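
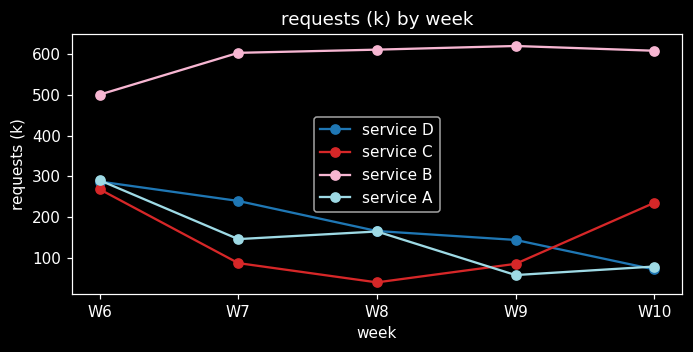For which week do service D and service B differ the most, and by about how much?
W10, ≈ 550 k

W10: service D ≈ 50, service B ≈ 600 → gap ≈ 550. Next-largest (W9) is only ≈ 450.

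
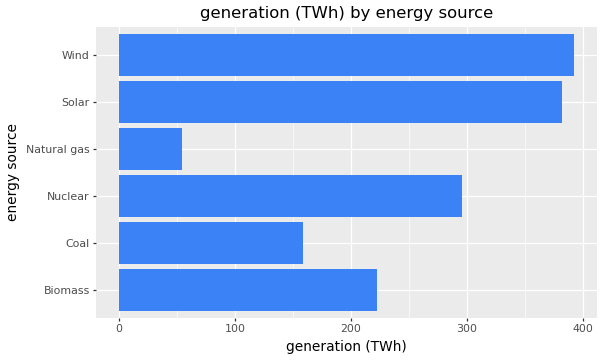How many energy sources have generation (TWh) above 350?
2

Above 350: Solar, Wind.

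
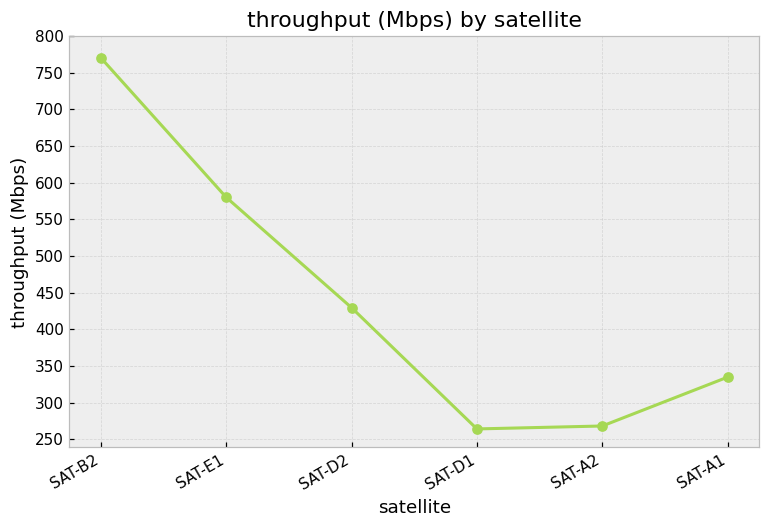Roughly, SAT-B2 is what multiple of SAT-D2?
≈ 1.67×

SAT-B2 ≈ 750, SAT-D2 ≈ 450; 750/450 ≈ 1.67.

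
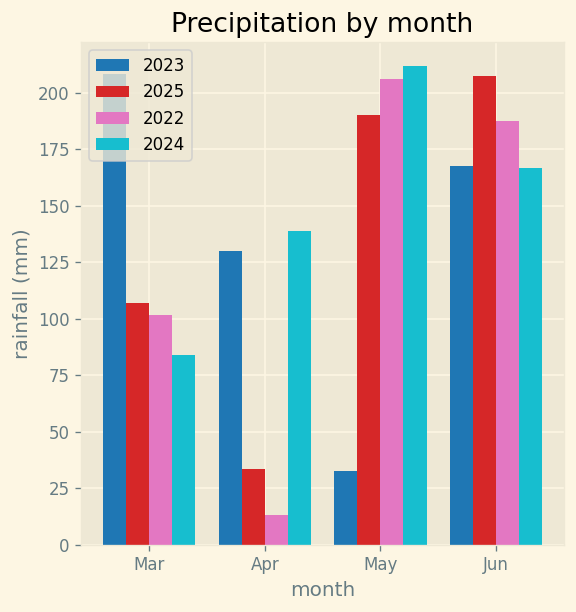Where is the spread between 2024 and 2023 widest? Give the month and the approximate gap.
May: 2024 ≈ 220, 2023 ≈ 40 → gap ≈ 180. Next-largest (Mar) is only ≈ 120.

May, ≈ 180 mm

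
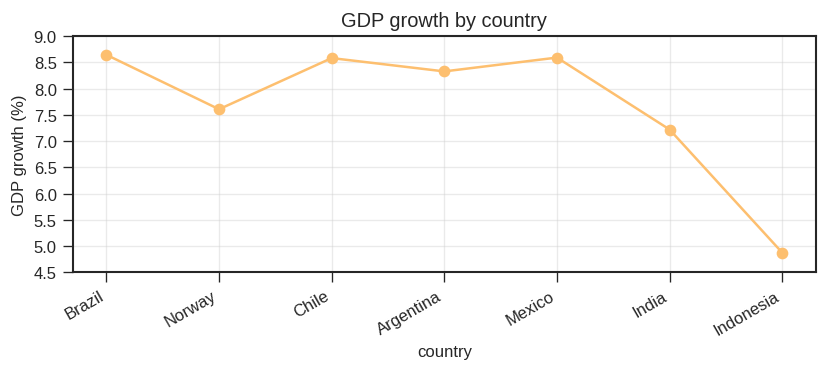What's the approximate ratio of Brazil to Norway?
≈ 1.13×

Brazil ≈ 8.5, Norway ≈ 7.5; 8.5/7.5 ≈ 1.13.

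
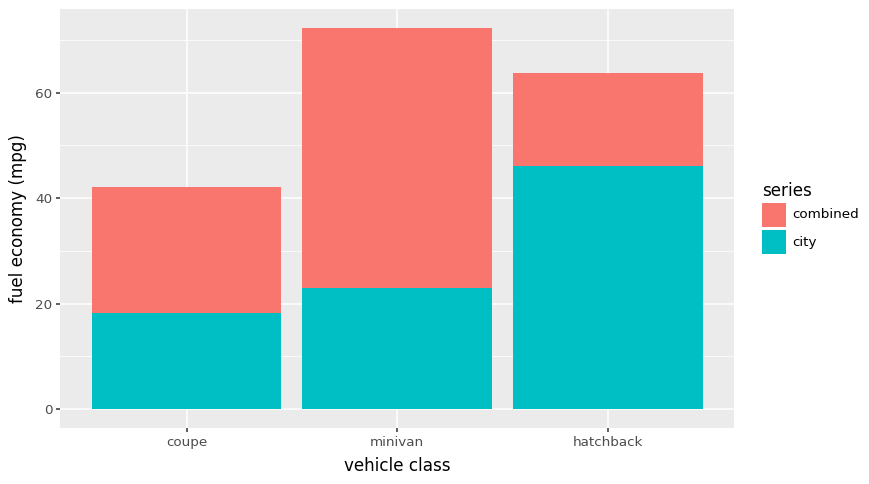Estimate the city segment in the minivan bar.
city top ≈ 20, bottom ≈ 0; segment ≈ 20.

≈ 20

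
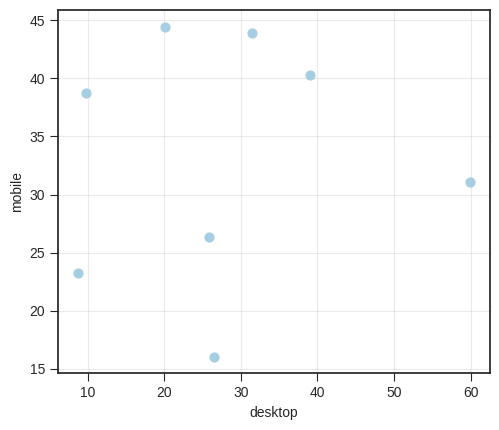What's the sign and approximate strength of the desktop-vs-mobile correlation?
no clear correlation

Points are roughly uncorrelated; weak (|r| ≈ 0.1).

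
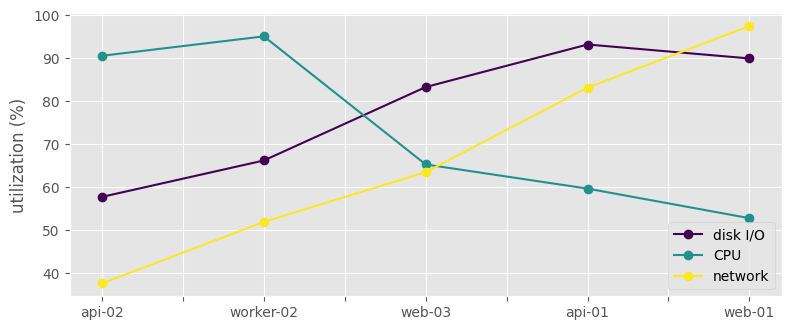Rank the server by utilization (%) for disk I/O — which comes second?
web-01

Top 3 for disk I/O: api-01 ≈ 95, web-01 ≈ 90, web-03 ≈ 85.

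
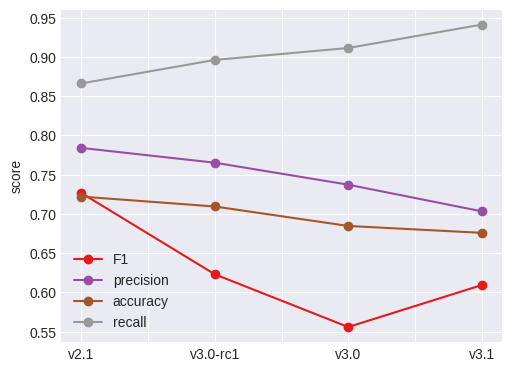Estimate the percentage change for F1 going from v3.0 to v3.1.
≈ +9.1%

v3.0 ≈ 0.55, v3.1 ≈ 0.60; (0.60 − 0.55) / 0.55 ≈ +9.1%.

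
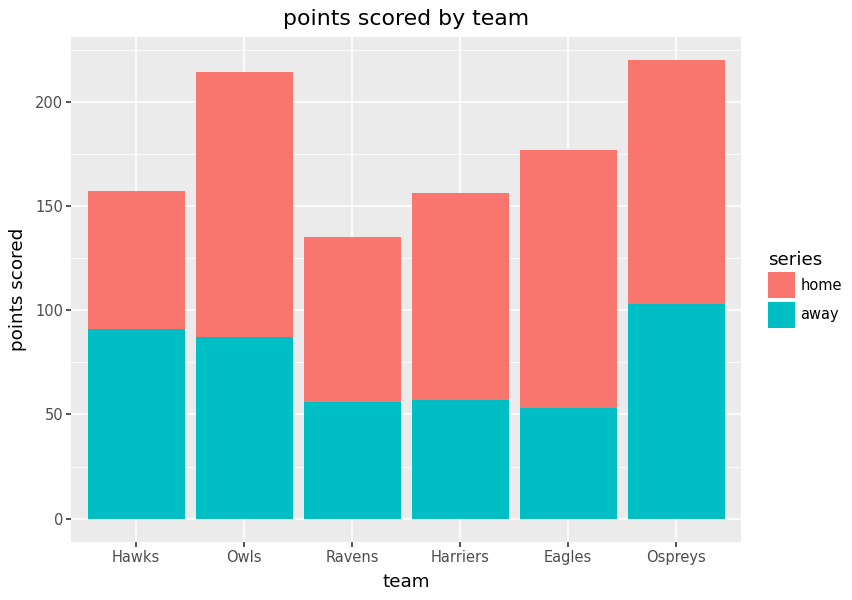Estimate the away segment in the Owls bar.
≈ 80

away top ≈ 80, bottom ≈ 0; segment ≈ 80.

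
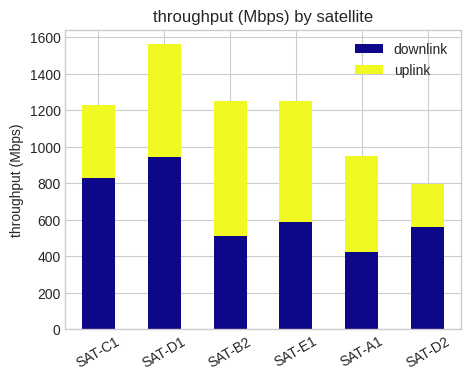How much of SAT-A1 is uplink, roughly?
uplink top ≈ 1000, bottom ≈ 400; segment ≈ 600.

≈ 600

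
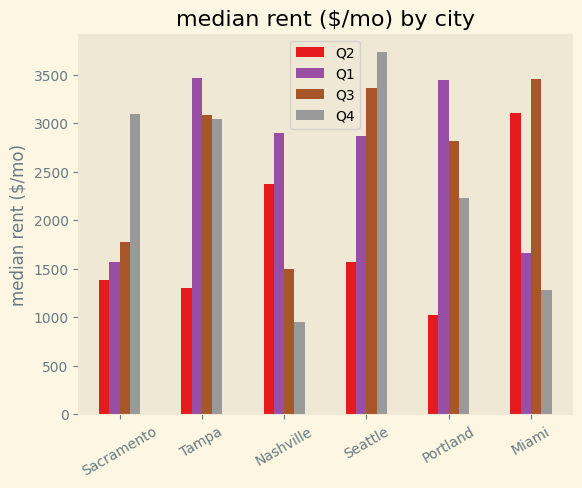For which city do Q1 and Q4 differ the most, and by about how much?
Nashville, ≈ 2000 $/mo

Nashville: Q1 ≈ 3000, Q4 ≈ 1000 → gap ≈ 2000. Next-largest (Sacramento) is only ≈ 1500.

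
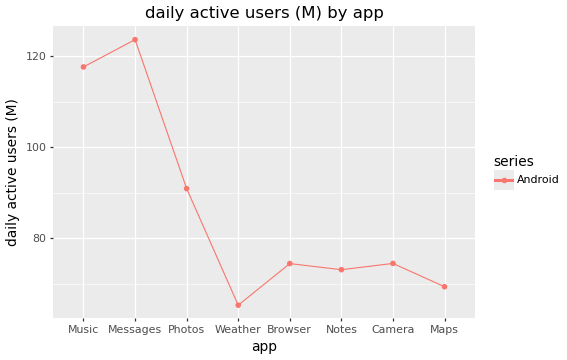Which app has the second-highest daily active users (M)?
Top 3: Messages ≈ 125, Music ≈ 120, Photos ≈ 90.

Music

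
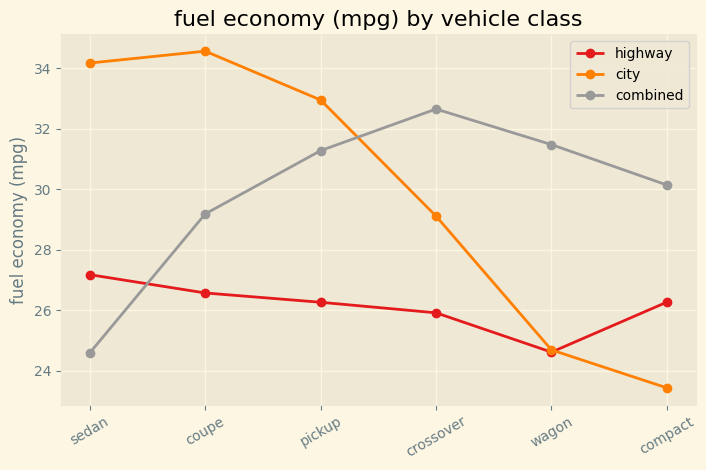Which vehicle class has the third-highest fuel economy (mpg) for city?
Top 4 for city: coupe ≈ 35, sedan ≈ 34, pickup ≈ 33, crossover ≈ 29.

pickup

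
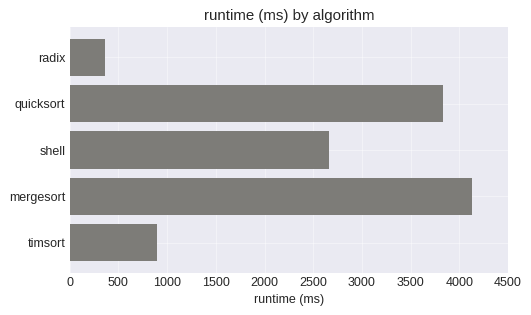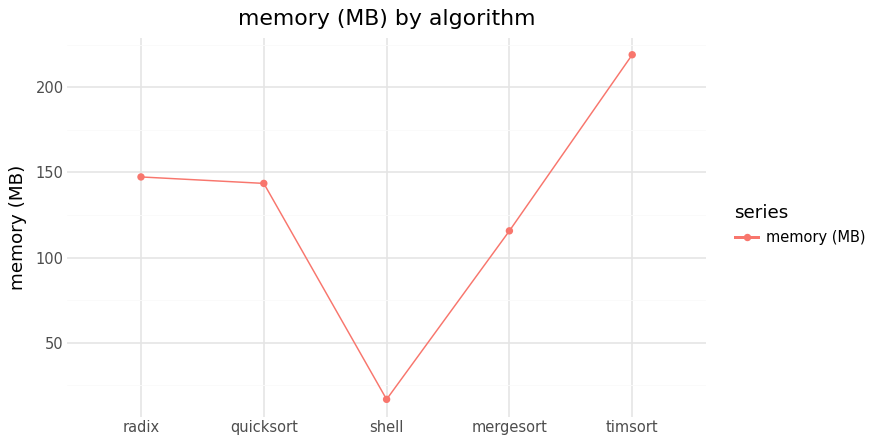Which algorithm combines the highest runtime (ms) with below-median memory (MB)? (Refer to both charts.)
mergesort

Chart 2 median memory (MB) ≈ 150; below-median algorithms: shell, mergesort. Among those, mergesort has the highest runtime (ms) (≈ 4000).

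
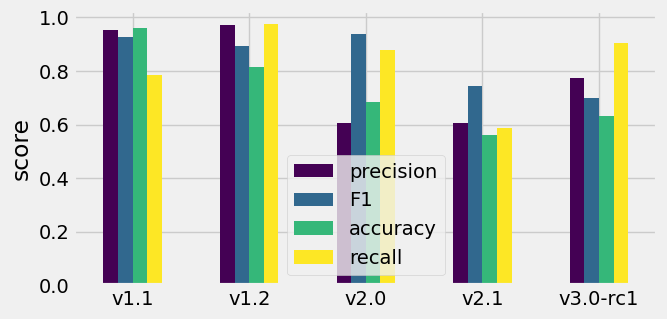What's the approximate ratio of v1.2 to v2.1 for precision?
v1.2 ≈ 1.0, v2.1 ≈ 0.6; 1.0/0.6 ≈ 1.67.

≈ 1.67×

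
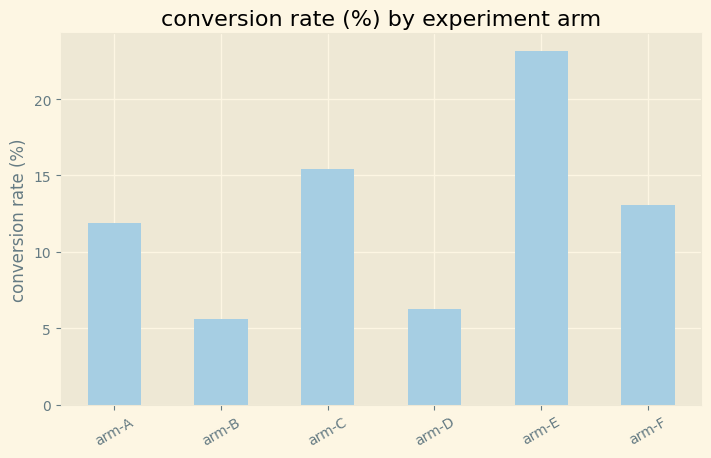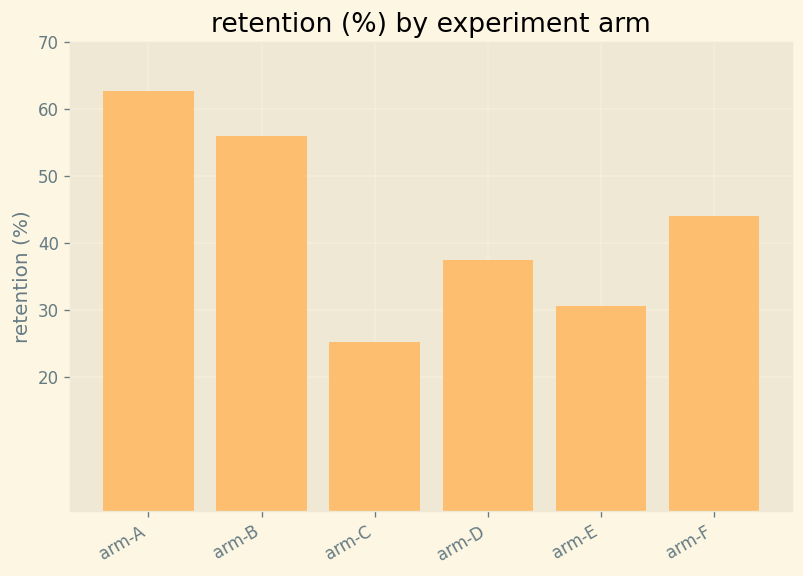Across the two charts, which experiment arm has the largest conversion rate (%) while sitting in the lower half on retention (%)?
arm-E

Chart 2 median retention (%) ≈ 40; below-median experiment arms: arm-C, arm-D, arm-E. Among those, arm-E has the highest conversion rate (%) (≈ 25).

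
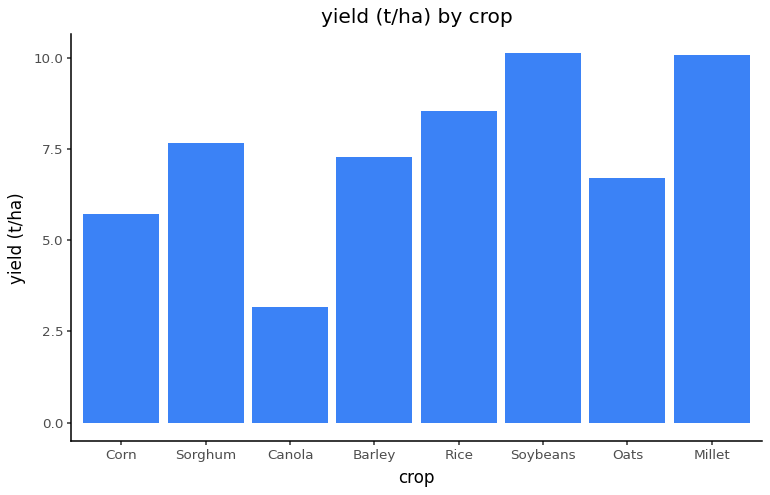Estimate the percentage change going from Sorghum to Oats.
Sorghum ≈ 8, Oats ≈ 7; (7 − 8) / 8 ≈ -12.5%.

≈ -12.5%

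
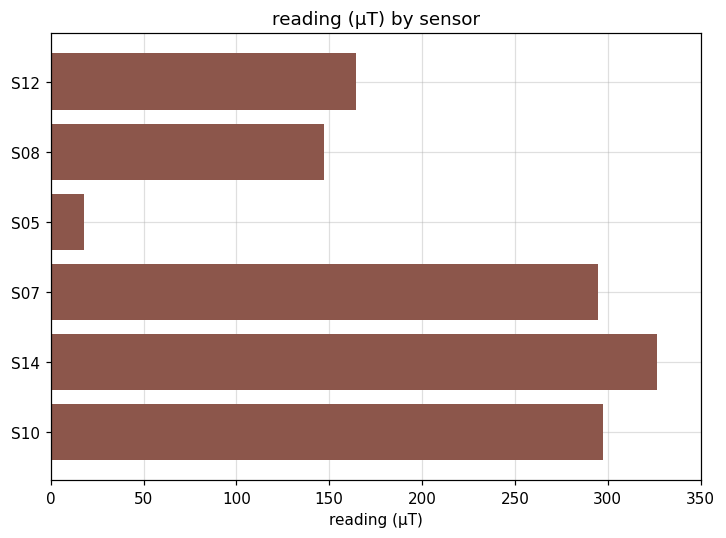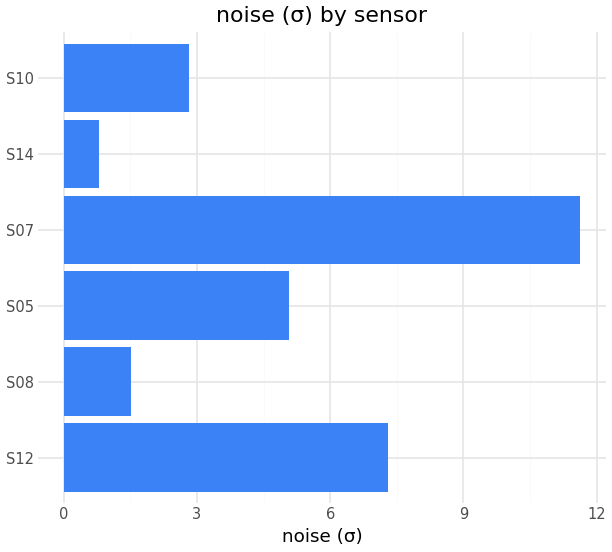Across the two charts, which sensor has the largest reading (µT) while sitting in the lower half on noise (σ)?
S14

Chart 2 median noise (σ) ≈ 4; below-median sensors: S08, S14, S10. Among those, S14 has the highest reading (µT) (≈ 350).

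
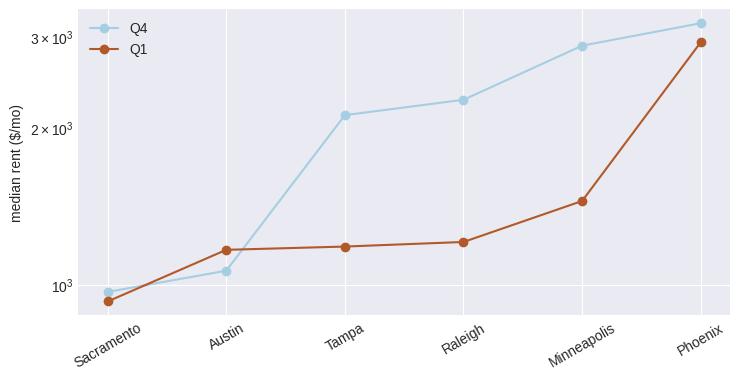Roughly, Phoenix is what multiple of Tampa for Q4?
≈ 1.45×

Phoenix ≈ 3200, Tampa ≈ 2200; 3200/2200 ≈ 1.45.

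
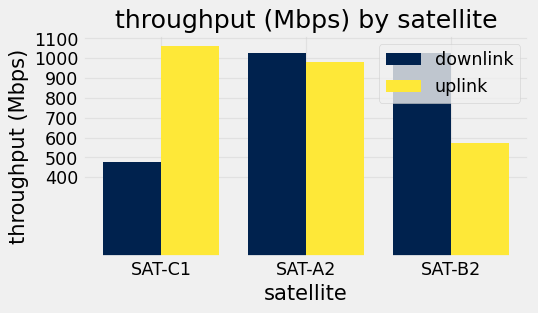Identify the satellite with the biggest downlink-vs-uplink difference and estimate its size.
SAT-C1: downlink ≈ 500, uplink ≈ 1100 → gap ≈ 600. Next-largest (SAT-B2) is only ≈ 400.

SAT-C1, ≈ 600 Mbps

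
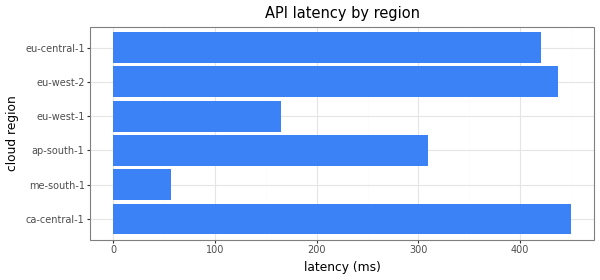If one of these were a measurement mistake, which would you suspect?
me-south-1 ≈ 50; the rest sit between ≈ 150 and ≈ 450.

me-south-1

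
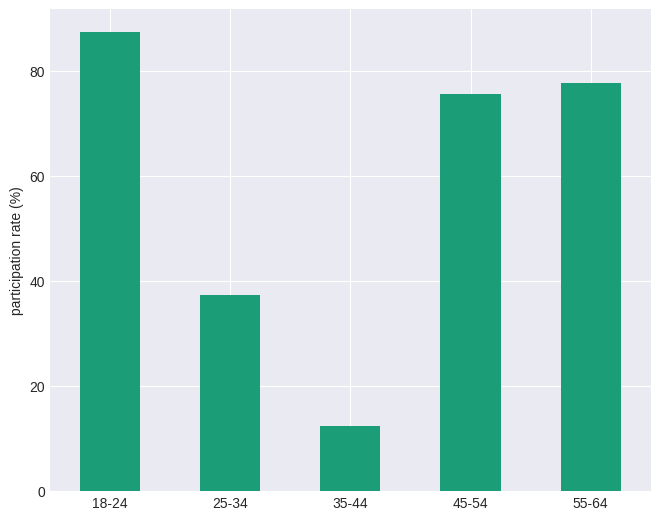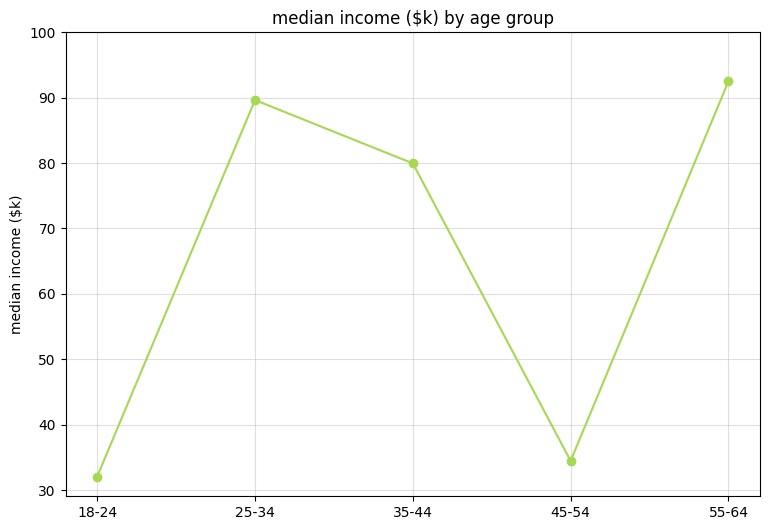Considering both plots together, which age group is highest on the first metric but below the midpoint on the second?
18-24

Chart 2 median median income ($k) ≈ 80; below-median age groups: 18-24, 45-54. Among those, 18-24 has the highest participation rate (%) (≈ 90).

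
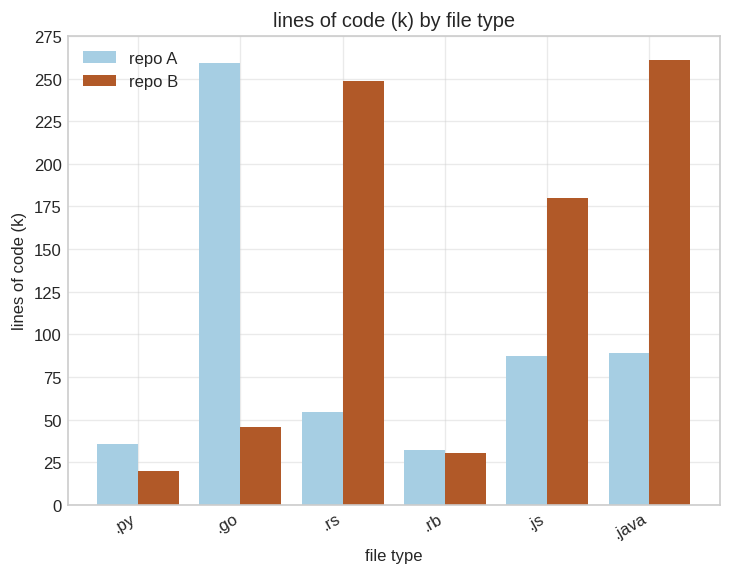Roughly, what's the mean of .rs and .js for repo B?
(250 + 175) / 2 ≈ 212.

≈ 212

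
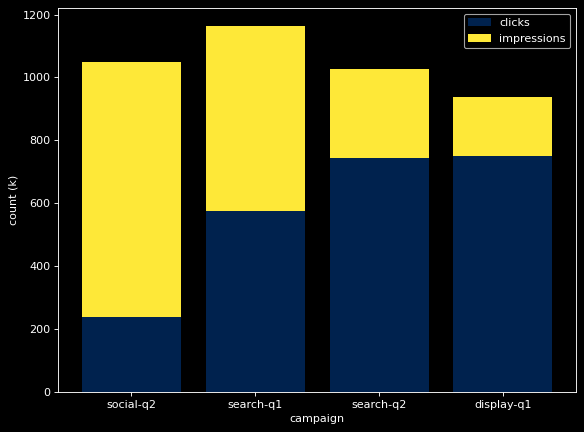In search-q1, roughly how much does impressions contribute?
≈ 600

impressions top ≈ 1200, bottom ≈ 600; segment ≈ 600.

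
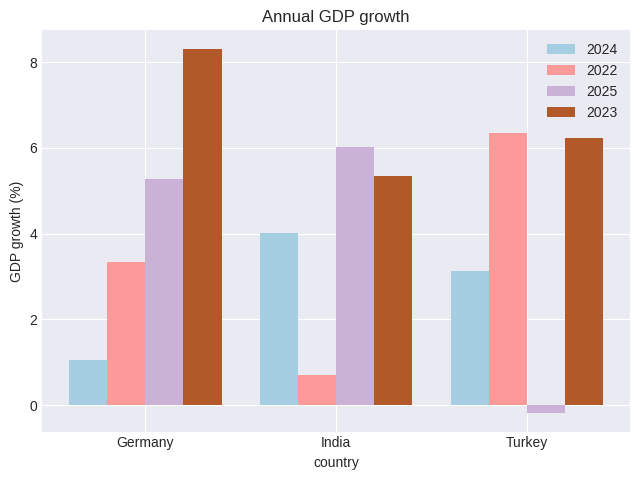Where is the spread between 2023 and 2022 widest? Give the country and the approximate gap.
Germany: 2023 ≈ 8, 2022 ≈ 3 → gap ≈ 5. Next-largest (India) is only ≈ 4.

Germany, ≈ 5 %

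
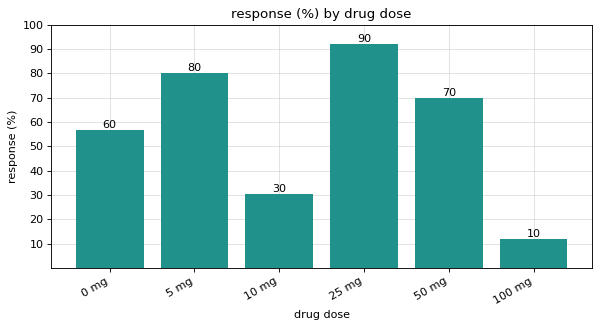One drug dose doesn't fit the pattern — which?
100 mg

100 mg ≈ 10; the rest sit between ≈ 30 and ≈ 90.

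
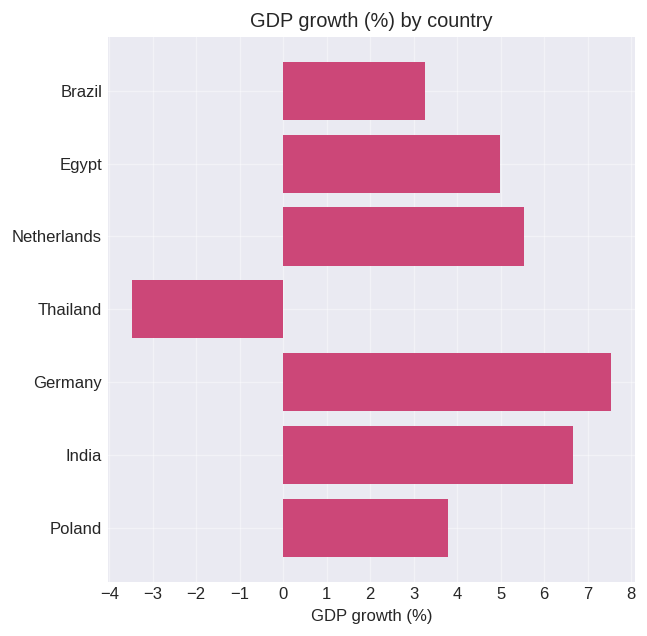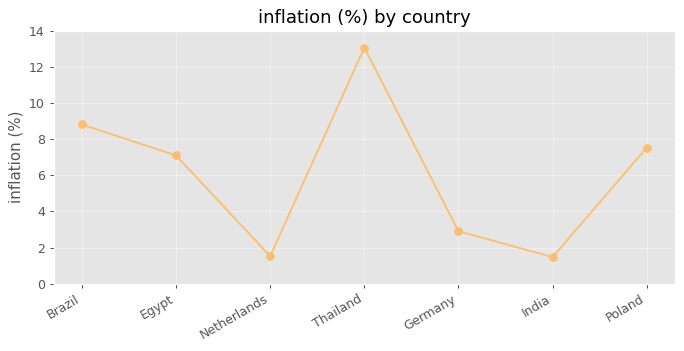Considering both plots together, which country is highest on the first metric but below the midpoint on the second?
Chart 2 median inflation (%) ≈ 8; below-median countries: Netherlands, Germany, India. Among those, Germany has the highest GDP growth (%) (≈ 8).

Germany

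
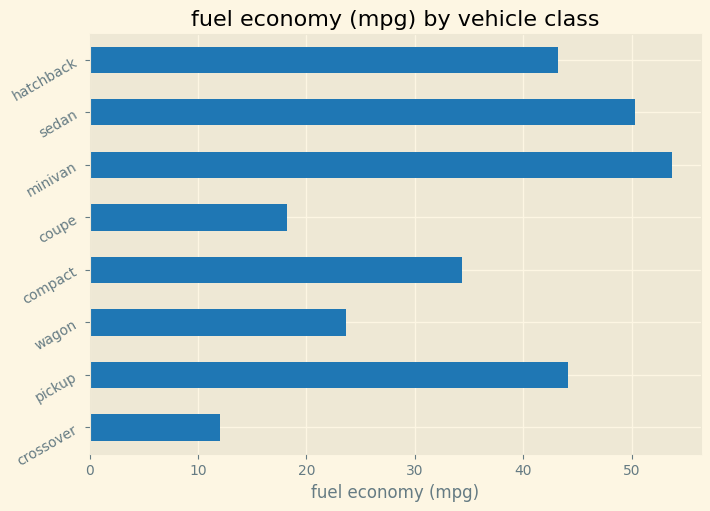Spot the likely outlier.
crossover

crossover ≈ 10; the rest sit between ≈ 20 and ≈ 55.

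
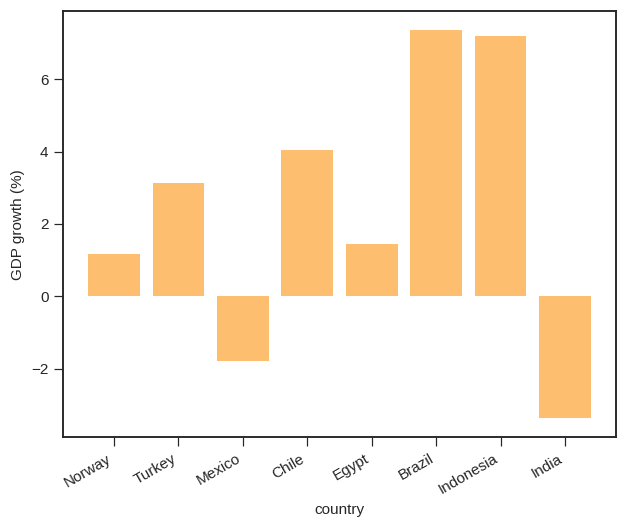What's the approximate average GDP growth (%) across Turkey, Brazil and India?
≈ 2

(3 + 7 + -3) / 3 ≈ 2.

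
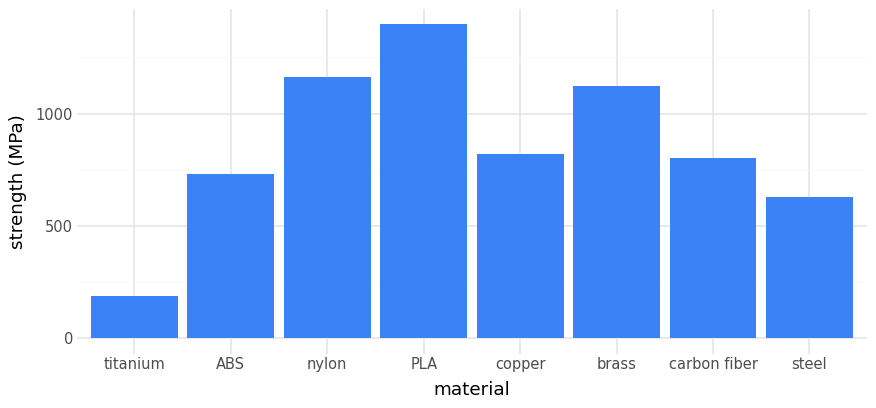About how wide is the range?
≈ 1200

Max PLA ≈ 1400, min titanium ≈ 200; range ≈ 1200.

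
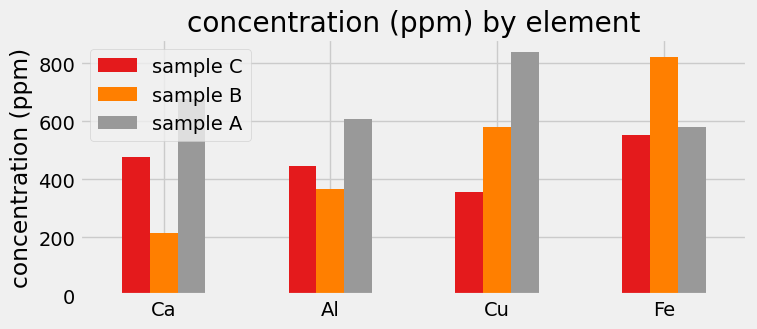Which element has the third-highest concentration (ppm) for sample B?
Al

Top 4 for sample B: Fe ≈ 800, Cu ≈ 600, Al ≈ 400, Ca ≈ 200.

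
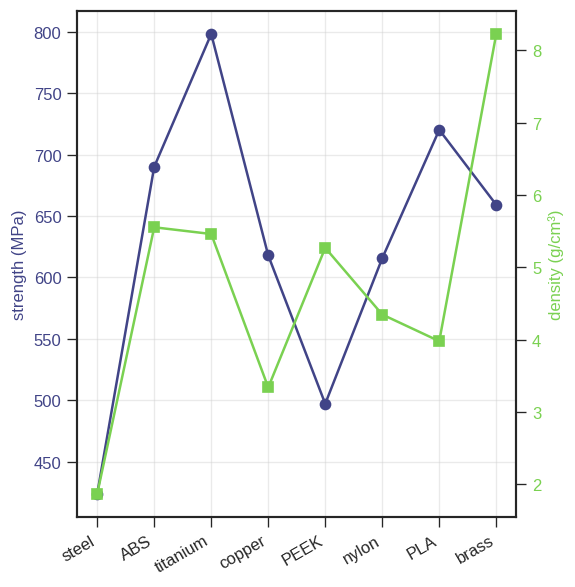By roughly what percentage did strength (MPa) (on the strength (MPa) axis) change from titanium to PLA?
titanium ≈ 800, PLA ≈ 700; (700 − 800) / 800 ≈ -12.5%.

≈ -12.5%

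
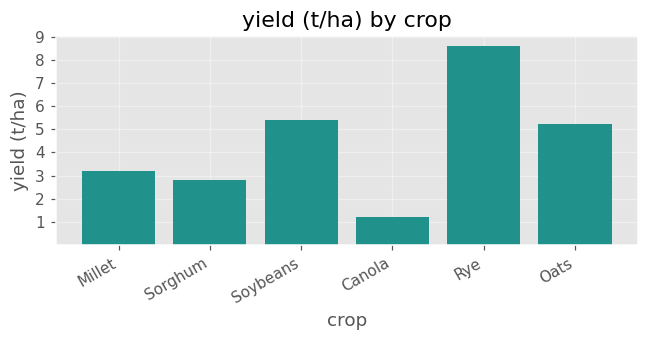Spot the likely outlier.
Rye ≈ 9; the rest sit between ≈ 1 and ≈ 5.

Rye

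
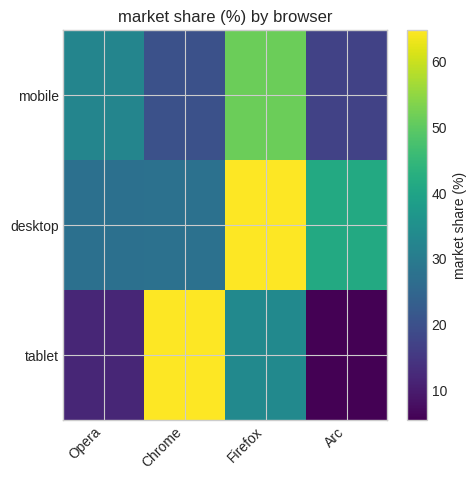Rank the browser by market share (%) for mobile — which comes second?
Top 3 for mobile: Firefox ≈ 50, Opera ≈ 35, Chrome ≈ 20.

Opera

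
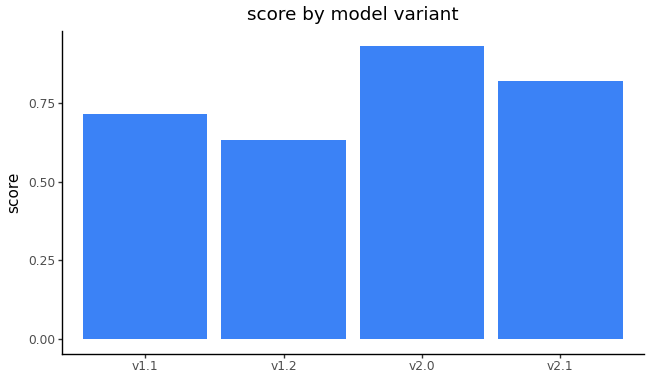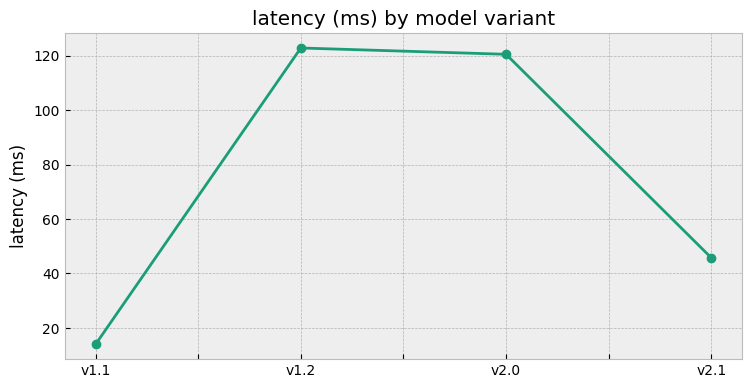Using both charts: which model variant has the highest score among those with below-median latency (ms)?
v2.1

Chart 2 median latency (ms) ≈ 80; below-median model variants: v1.1, v2.1. Among those, v2.1 has the highest score (≈ 0.8).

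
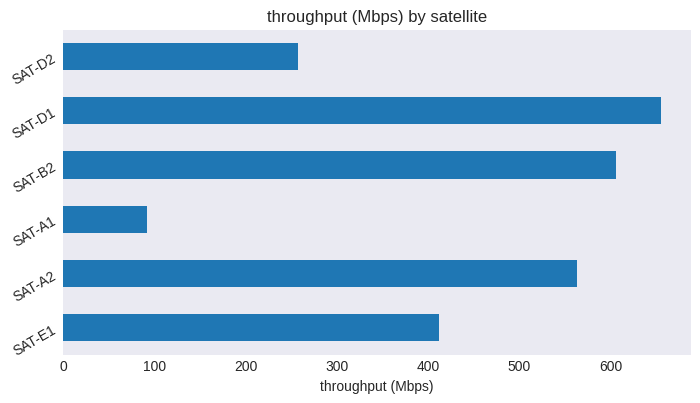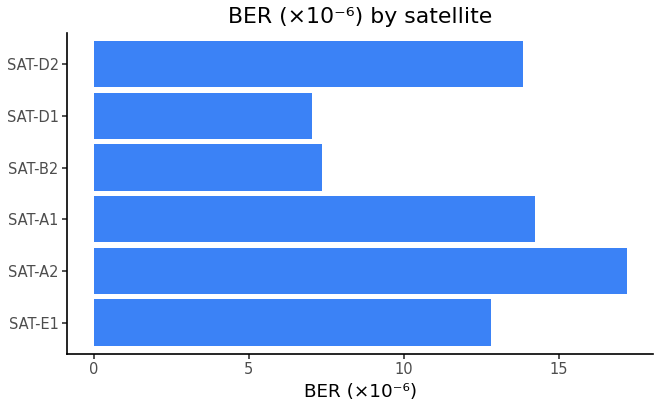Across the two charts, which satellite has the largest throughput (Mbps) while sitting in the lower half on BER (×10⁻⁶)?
Chart 2 median BER (×10⁻⁶) ≈ 14; below-median satellites: SAT-E1, SAT-B2, SAT-D1. Among those, SAT-D1 has the highest throughput (Mbps) (≈ 700).

SAT-D1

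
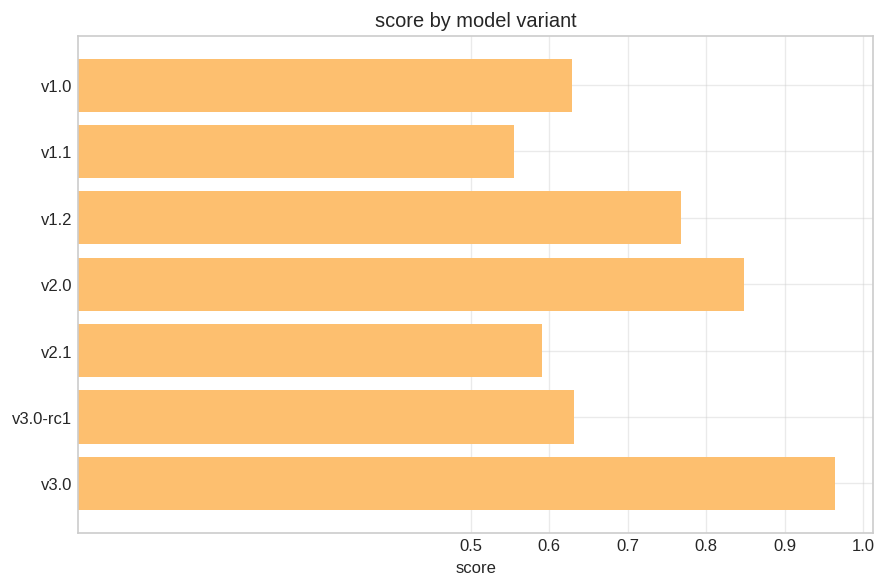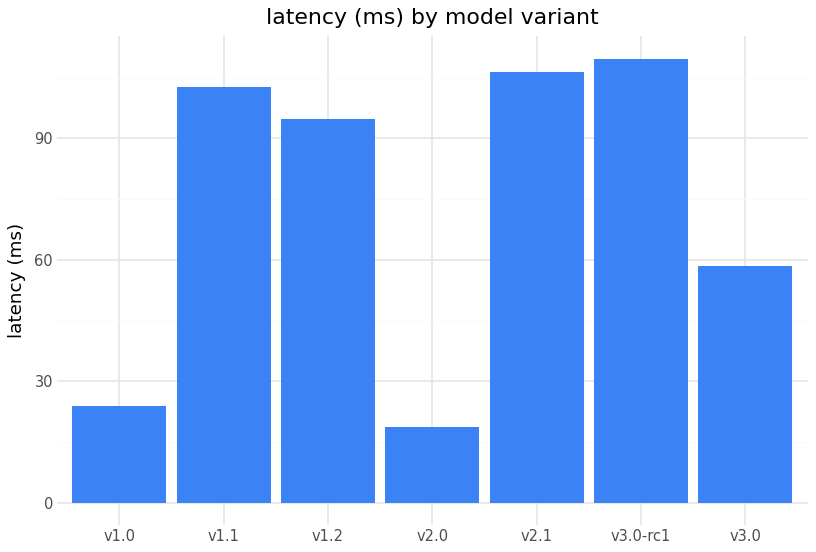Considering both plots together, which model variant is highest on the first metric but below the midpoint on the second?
v3.0

Chart 2 median latency (ms) ≈ 100; below-median model variants: v1.0, v2.0, v3.0. Among those, v3.0 has the highest score (≈ 1).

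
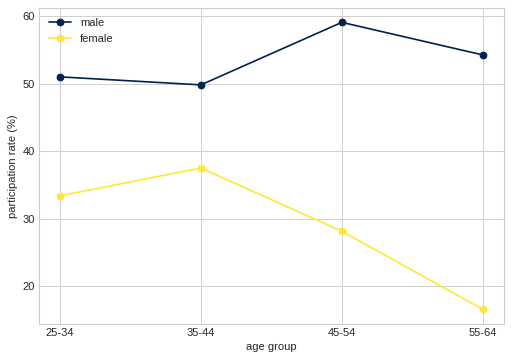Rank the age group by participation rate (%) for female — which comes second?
25-34

Top 3 for female: 35-44 ≈ 40, 25-34 ≈ 35, 45-54 ≈ 30.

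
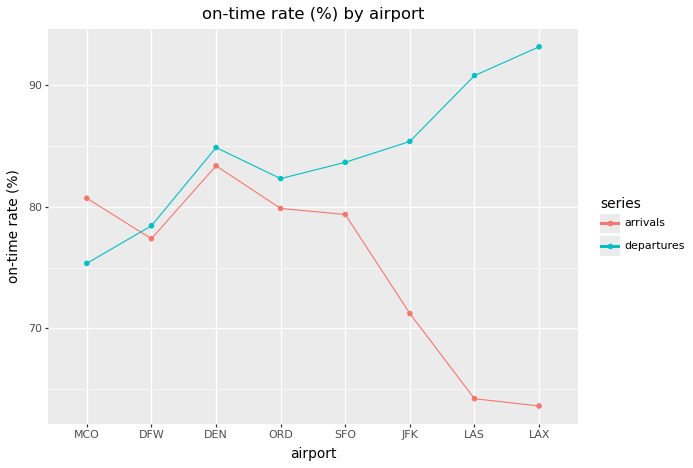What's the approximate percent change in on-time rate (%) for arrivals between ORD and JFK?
≈ -12.5%

ORD ≈ 80, JFK ≈ 70; (70 − 80) / 80 ≈ -12.5%.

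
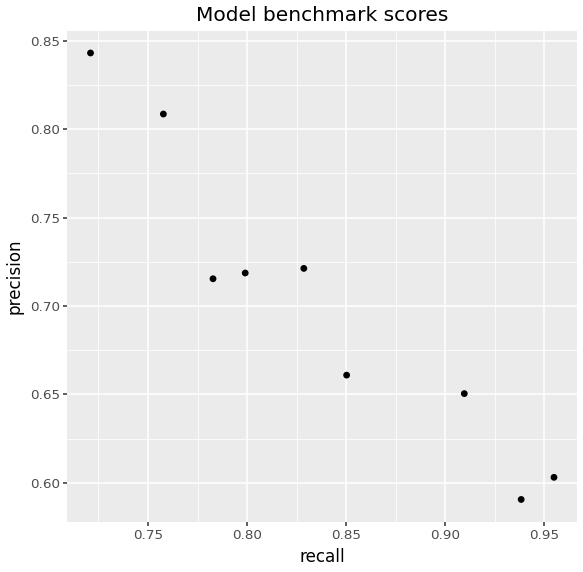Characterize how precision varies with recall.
Points are negatively correlated; strong (|r| ≈ 1.0).

negative, strong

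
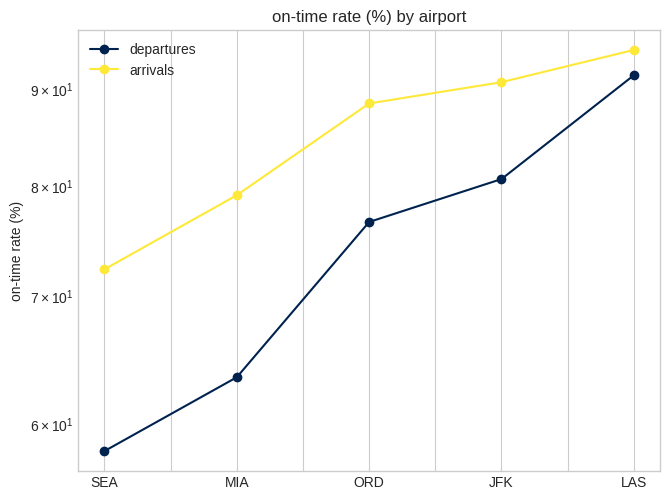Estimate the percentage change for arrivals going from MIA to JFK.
MIA ≈ 80, JFK ≈ 90; (90 − 80) / 80 ≈ +12.5%.

≈ +12.5%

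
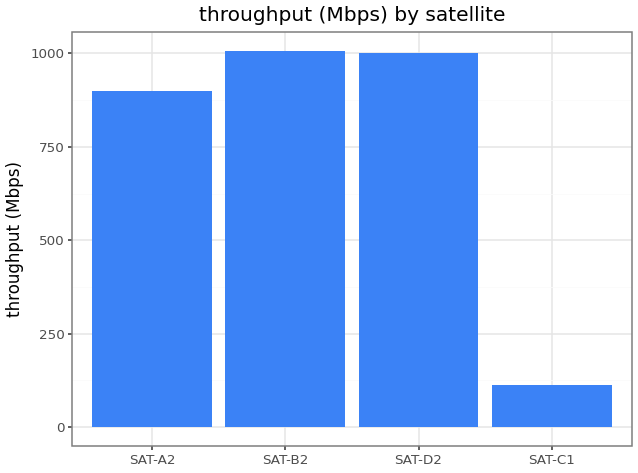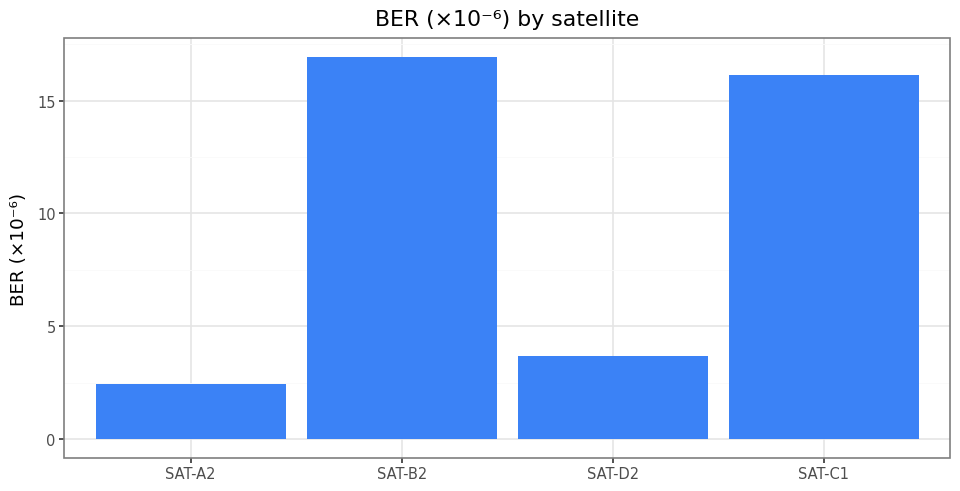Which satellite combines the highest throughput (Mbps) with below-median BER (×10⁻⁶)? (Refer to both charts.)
SAT-D2

Chart 2 median BER (×10⁻⁶) ≈ 10; below-median satellites: SAT-A2, SAT-D2. Among those, SAT-D2 has the highest throughput (Mbps) (≈ 1000).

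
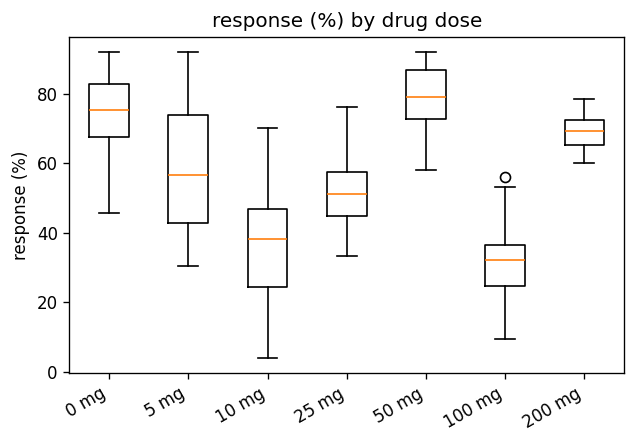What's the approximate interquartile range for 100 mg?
≈ 10

Q3 ≈ 35, Q1 ≈ 25; IQR ≈ 10.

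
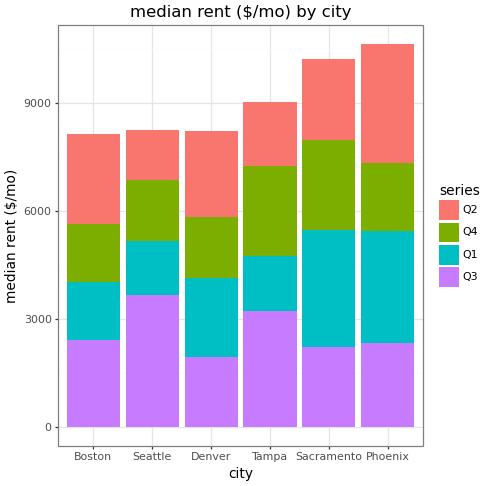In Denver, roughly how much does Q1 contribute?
Q1 top ≈ 4000, bottom ≈ 2000; segment ≈ 2000.

≈ 2000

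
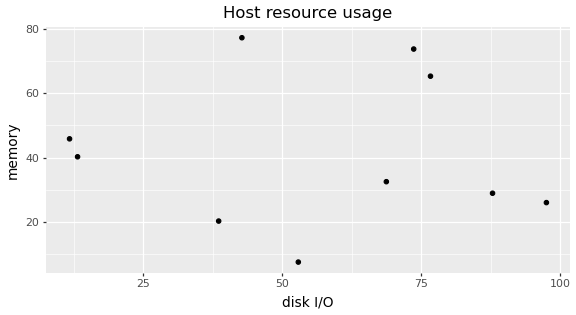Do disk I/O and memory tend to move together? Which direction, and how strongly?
no clear correlation

Points are roughly uncorrelated; weak (|r| ≈ 0.0).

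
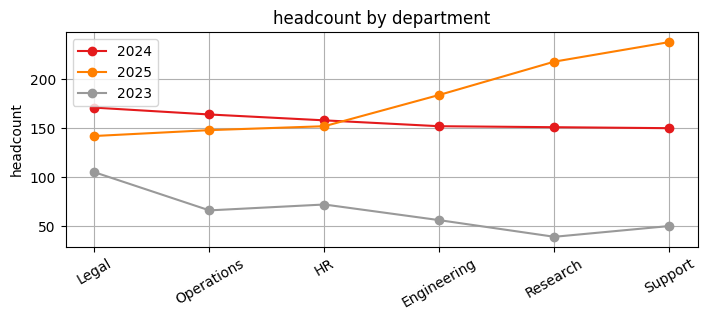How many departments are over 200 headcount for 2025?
2

Above 200: Research, Support.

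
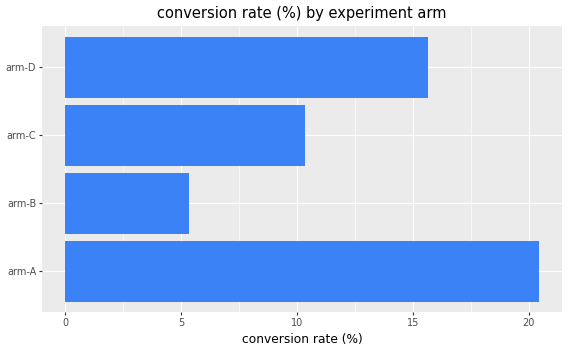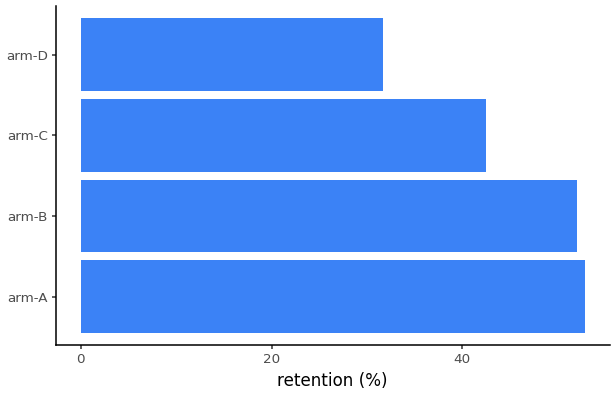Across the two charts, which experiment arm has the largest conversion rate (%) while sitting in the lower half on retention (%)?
Chart 2 median retention (%) ≈ 45; below-median experiment arms: arm-C, arm-D. Among those, arm-D has the highest conversion rate (%) (≈ 16).

arm-D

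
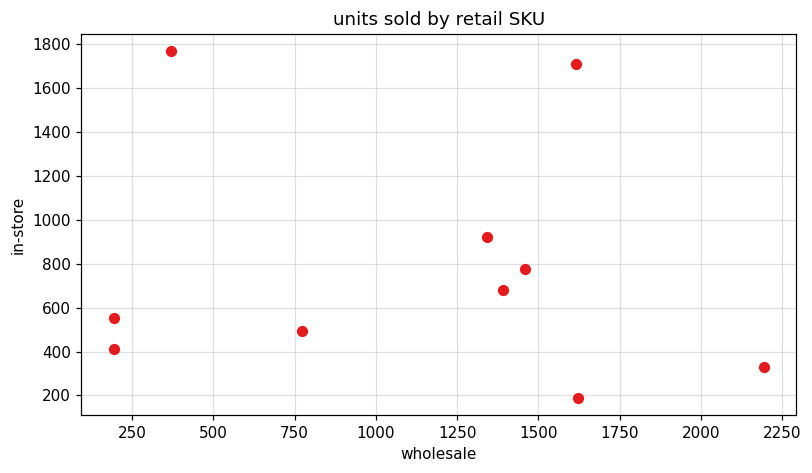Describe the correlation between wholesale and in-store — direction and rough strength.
Points are roughly uncorrelated; weak (|r| ≈ 0.1).

no clear correlation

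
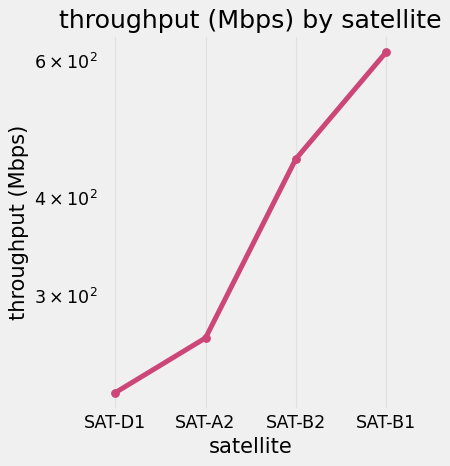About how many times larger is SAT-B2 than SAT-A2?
SAT-B2 ≈ 450, SAT-A2 ≈ 250; 450/250 ≈ 1.8.

≈ 1.8×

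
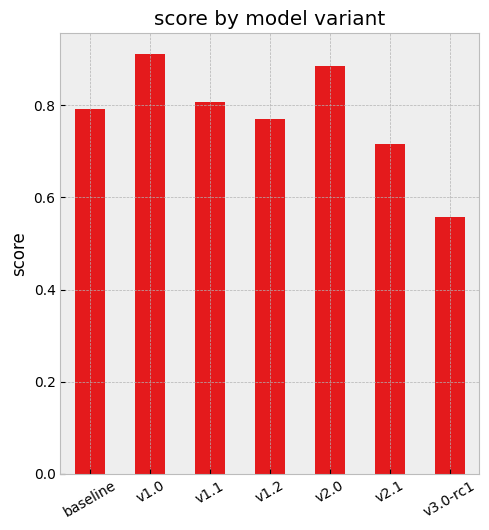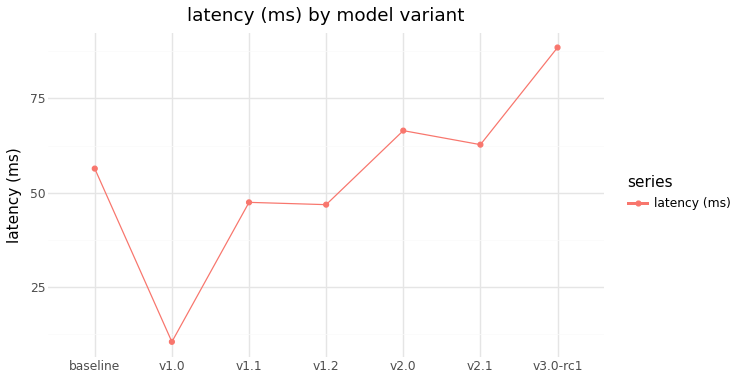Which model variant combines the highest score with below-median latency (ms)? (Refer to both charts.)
Chart 2 median latency (ms) ≈ 60; below-median model variants: v1.0, v1.1, v1.2. Among those, v1.0 has the highest score (≈ 0.9).

v1.0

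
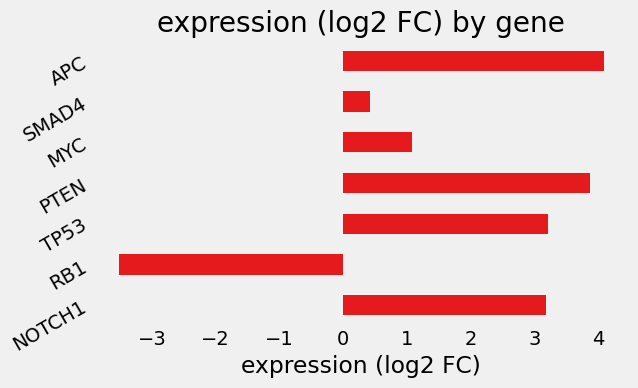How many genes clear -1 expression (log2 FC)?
Above -1: NOTCH1, TP53, PTEN, MYC, SMAD4, APC.

6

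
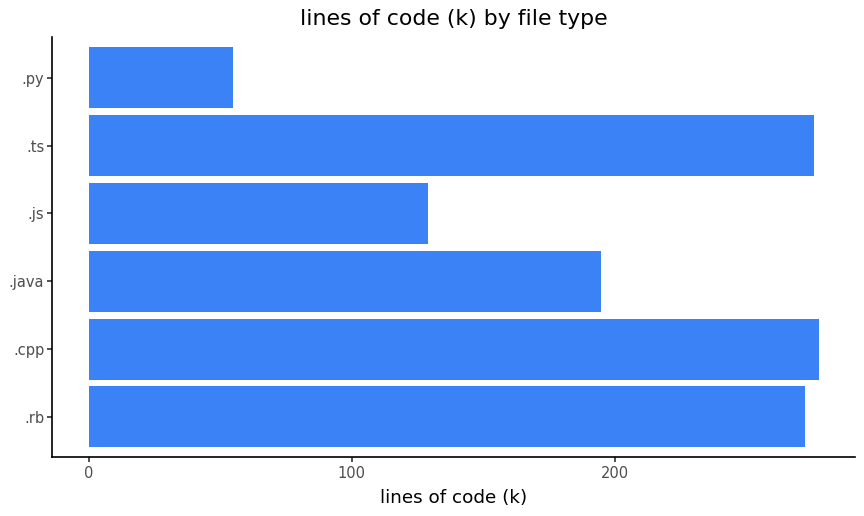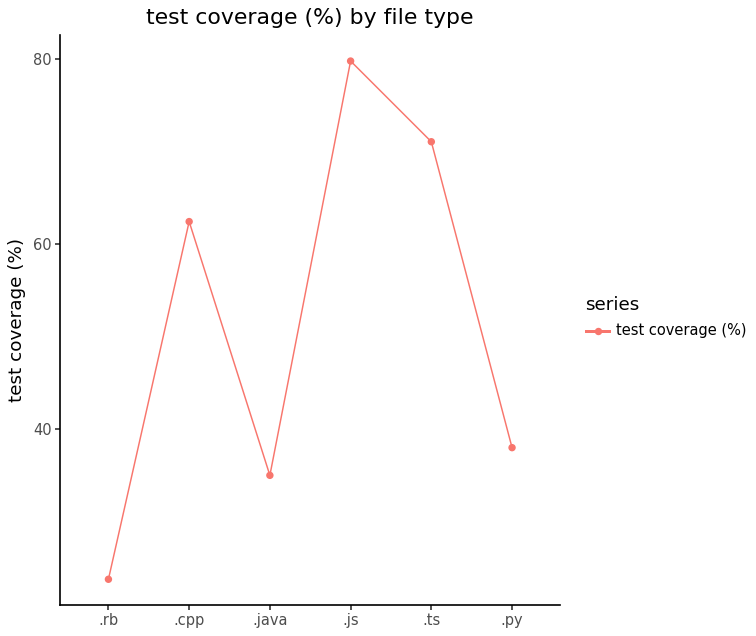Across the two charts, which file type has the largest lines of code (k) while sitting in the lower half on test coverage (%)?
Chart 2 median test coverage (%) ≈ 50; below-median file types: .rb, .java, .py. Among those, .rb has the highest lines of code (k) (≈ 250).

.rb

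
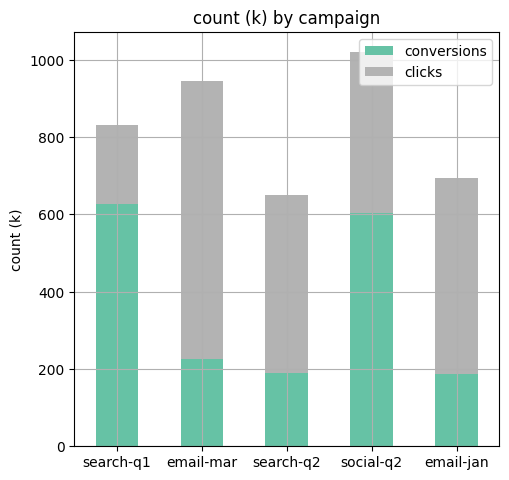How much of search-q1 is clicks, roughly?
clicks top ≈ 800, bottom ≈ 600; segment ≈ 200.

≈ 200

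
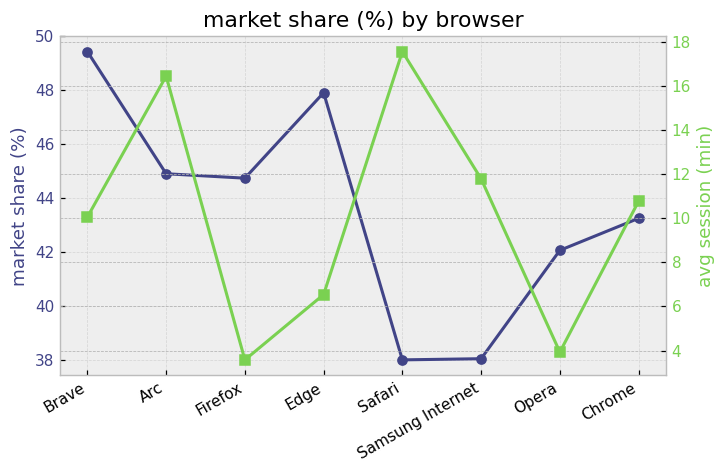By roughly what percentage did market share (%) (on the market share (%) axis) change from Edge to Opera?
Edge ≈ 48, Opera ≈ 42; (42 − 48) / 48 ≈ -12.5%.

≈ -12.5%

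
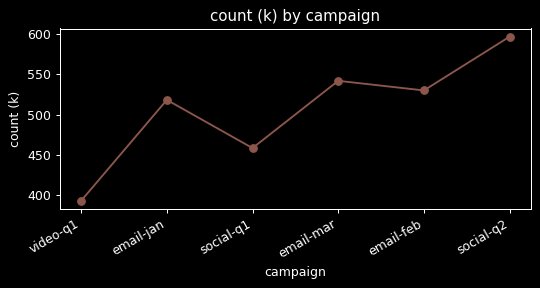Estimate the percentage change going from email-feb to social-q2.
email-feb ≈ 540, social-q2 ≈ 600; (600 − 540) / 540 ≈ +11.1%.

≈ +11.1%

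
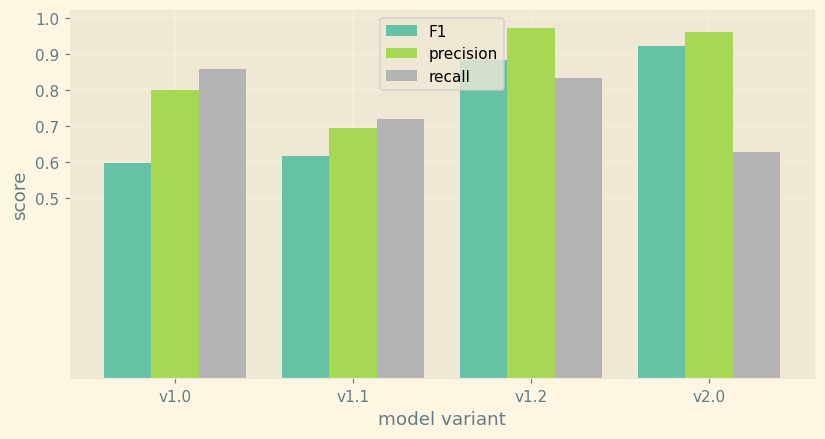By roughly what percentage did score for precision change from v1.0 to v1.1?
≈ -12.5%

v1.0 ≈ 0.8, v1.1 ≈ 0.7; (0.7 − 0.8) / 0.8 ≈ -12.5%.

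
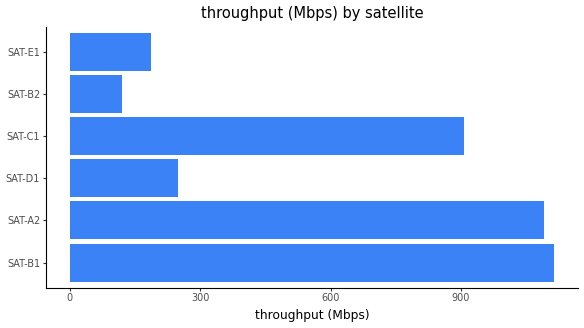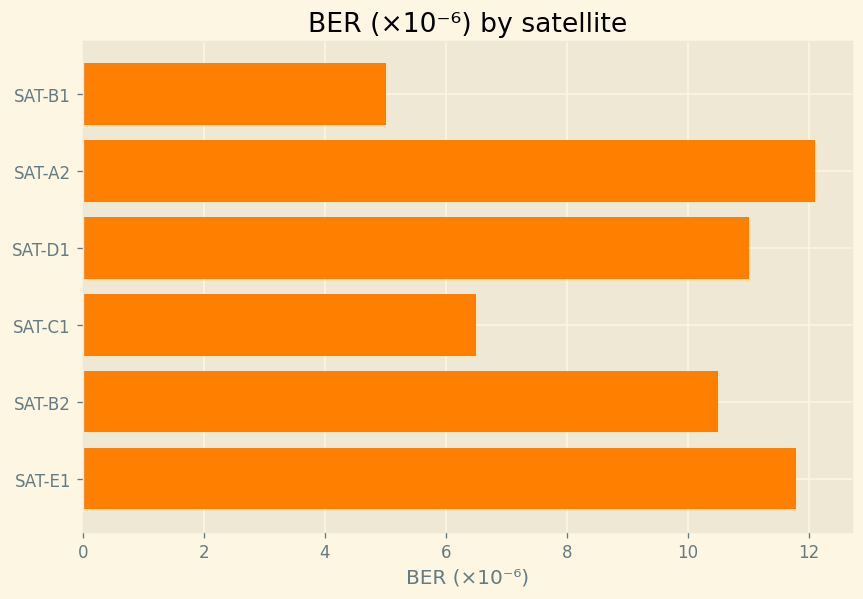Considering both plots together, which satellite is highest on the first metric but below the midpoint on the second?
SAT-B1

Chart 2 median BER (×10⁻⁶) ≈ 10; below-median satellites: SAT-B1, SAT-C1, SAT-B2. Among those, SAT-B1 has the highest throughput (Mbps) (≈ 1200).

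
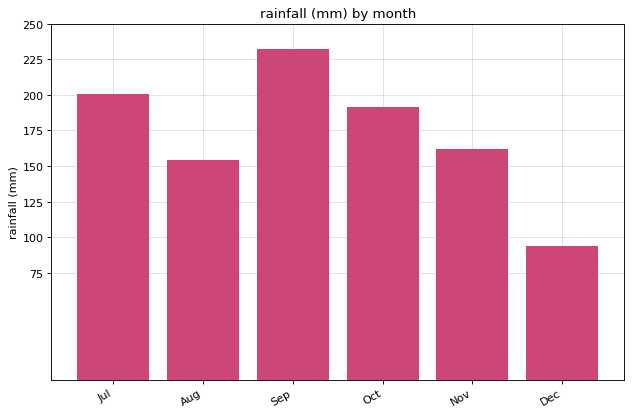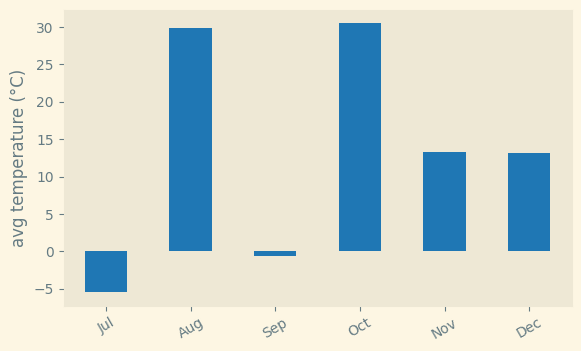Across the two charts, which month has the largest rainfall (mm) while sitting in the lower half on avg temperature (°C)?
Sep

Chart 2 median avg temperature (°C) ≈ 15; below-median months: Jul, Sep, Dec. Among those, Sep has the highest rainfall (mm) (≈ 225).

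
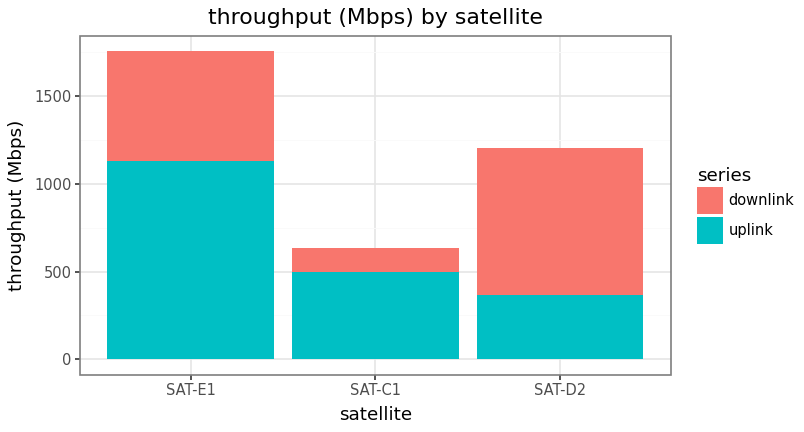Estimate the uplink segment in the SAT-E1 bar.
≈ 1200

uplink top ≈ 1200, bottom ≈ 0; segment ≈ 1200.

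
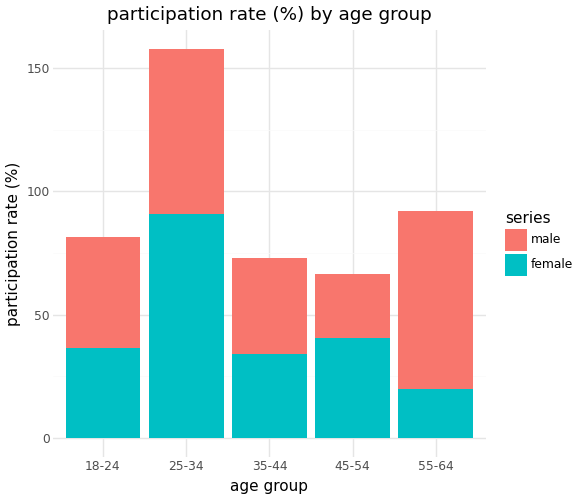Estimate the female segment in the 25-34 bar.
female top ≈ 100, bottom ≈ 0; segment ≈ 100.

≈ 100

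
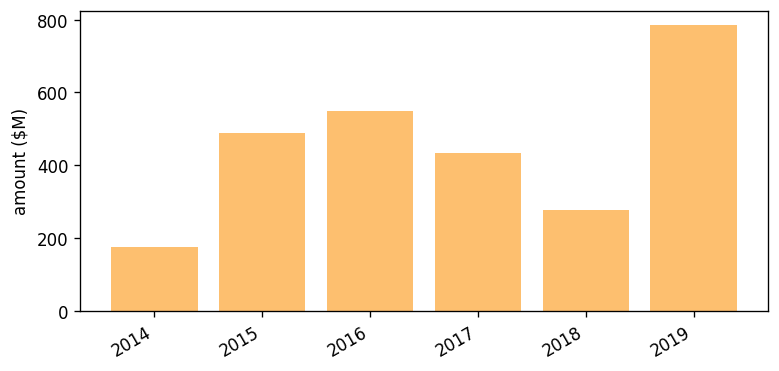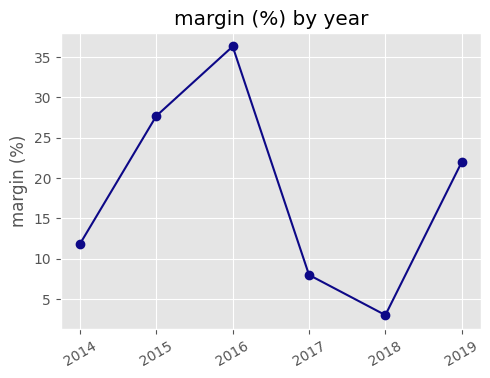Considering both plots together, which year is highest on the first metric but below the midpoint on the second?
Chart 2 median margin (%) ≈ 15; below-median years: 2014, 2017, 2018. Among those, 2017 has the highest amount ($M) (≈ 400).

2017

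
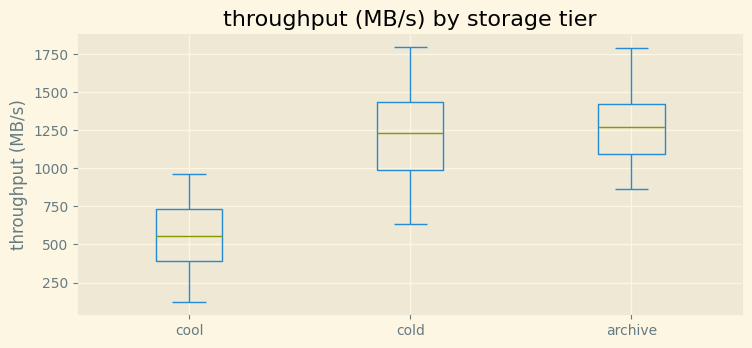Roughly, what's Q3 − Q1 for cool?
Q3 ≈ 700, Q1 ≈ 400; IQR ≈ 300.

≈ 300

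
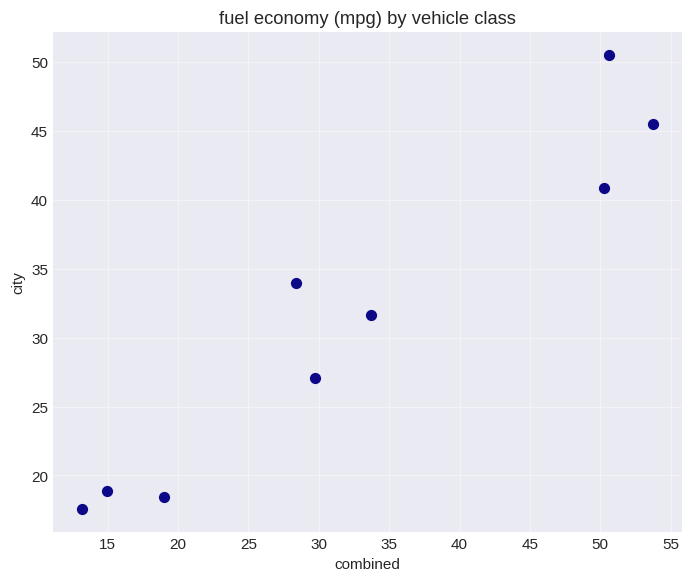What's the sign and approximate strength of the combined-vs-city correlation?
Points are positively correlated; strong (|r| ≈ 1.0).

positive, strong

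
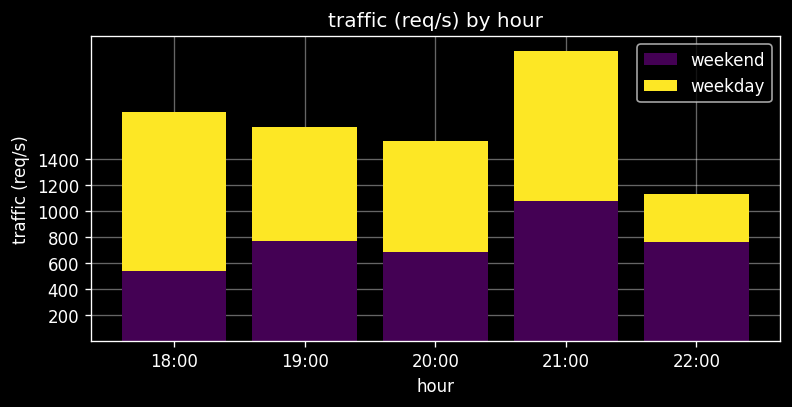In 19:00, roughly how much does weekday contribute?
≈ 800

weekday top ≈ 1600, bottom ≈ 800; segment ≈ 800.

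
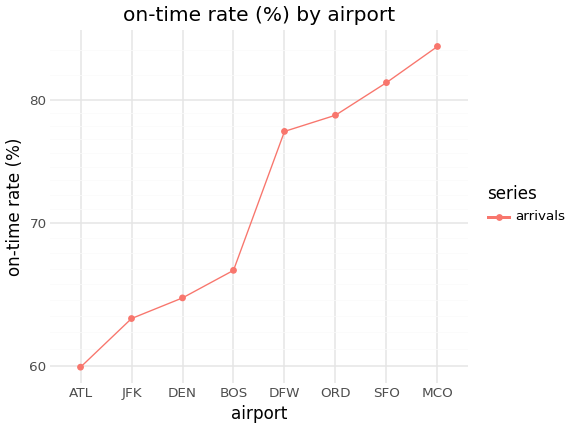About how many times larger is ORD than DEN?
ORD ≈ 80, DEN ≈ 65; 80/65 ≈ 1.23.

≈ 1.23×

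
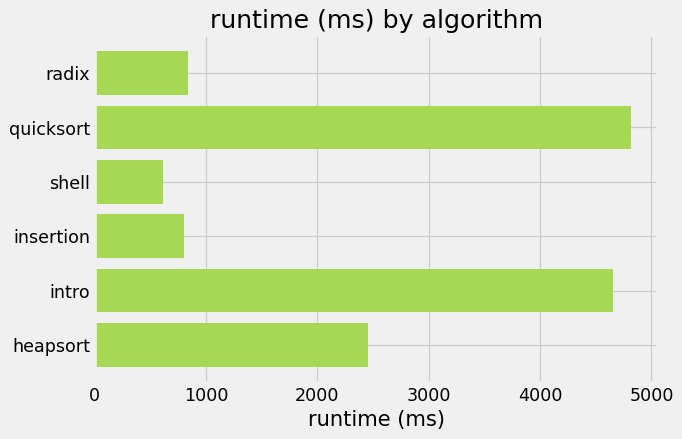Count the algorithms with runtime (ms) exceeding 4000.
Above 4000: quicksort, intro.

2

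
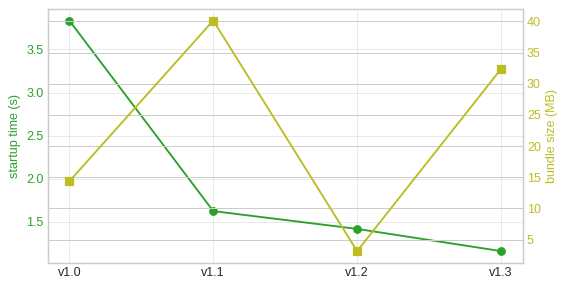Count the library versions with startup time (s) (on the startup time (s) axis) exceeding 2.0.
Above 2.0: v1.0.

1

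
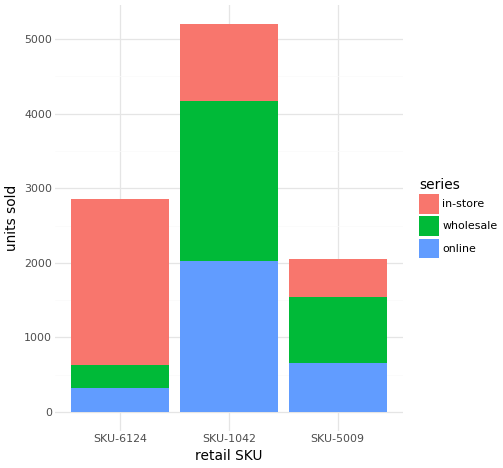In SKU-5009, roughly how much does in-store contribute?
≈ 500

in-store top ≈ 2000, bottom ≈ 1500; segment ≈ 500.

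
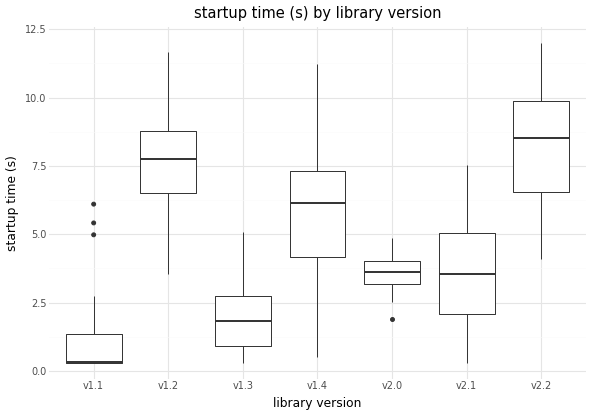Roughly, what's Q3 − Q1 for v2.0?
≈ 1

Q3 ≈ 4, Q1 ≈ 3; IQR ≈ 1.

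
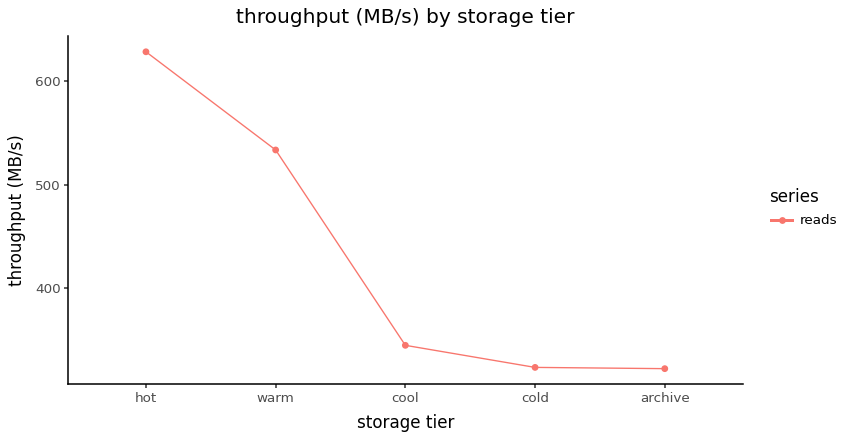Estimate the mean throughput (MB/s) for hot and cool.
(650 + 350) / 2 ≈ 500.

≈ 500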